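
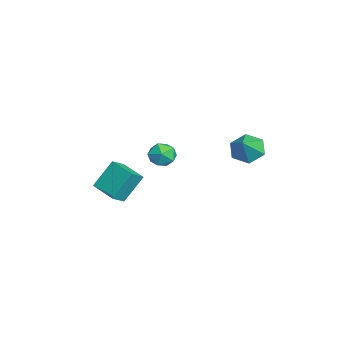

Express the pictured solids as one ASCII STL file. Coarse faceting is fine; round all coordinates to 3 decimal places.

solid 
facet normal 0.399 0.163 0.902
outer loop
vertex 2.897 0.819 1.486
vertex 2.745 0.157 1.673
vertex 3.365 0.305 1.372
endloop
endfacet
facet normal 0.719 0.565 0.405
outer loop
vertex 2.897 0.819 1.486
vertex 3.365 0.305 1.372
vertex 3.256 0.797 0.88
endloop
endfacet
facet normal 0.222 0.970 0.096
outer loop
vertex 2.897 0.819 1.486
vertex 3.256 0.797 0.88
vertex 2.57 0.954 0.877
endloop
endfacet
facet normal -0.407 0.821 0.401
outer loop
vertex 2.897 0.819 1.486
vertex 2.57 0.954 0.877
vertex 2.254 0.558 1.367
endloop
endfacet
facet normal -0.297 0.322 0.899
outer loop
vertex 2.897 0.819 1.486
vertex 2.254 0.558 1.367
vertex 2.745 0.157 1.673
endloop
endfacet
facet normal 0.988 0.128 -0.091
outer loop
vertex 3.256 0.797 0.88
vertex 3.365 0.305 1.372
vertex 3.326 0.122 0.693
endloop
endfacet
facet normal 0.470 -0.521 0.712
outer loop
vertex 3.365 0.305 1.372
vertex 2.745 0.157 1.673
vertex 3.01 -0.274 1.183
endloop
endfacet
facet normal -0.656 -0.264 0.707
outer loop
vertex 2.745 0.157 1.673
vertex 2.254 0.558 1.367
vertex 2.324 -0.117 1.18
endloop
endfacet
facet normal -0.834 0.543 -0.099
outer loop
vertex 2.254 0.558 1.367
vertex 2.57 0.954 0.877
vertex 2.215 0.375 0.688
endloop
endfacet
facet normal 0.182 0.785 -0.592
outer loop
vertex 2.57 0.954 0.877
vertex 3.256 0.797 0.88
vertex 2.835 0.523 0.387
endloop
endfacet
facet normal 0.407 -0.821 -0.401
outer loop
vertex 2.683 -0.139 0.574
vertex 3.326 0.122 0.693
vertex 3.01 -0.274 1.183
endloop
endfacet
facet normal -0.222 -0.970 -0.096
outer loop
vertex 2.683 -0.139 0.574
vertex 3.01 -0.274 1.183
vertex 2.324 -0.117 1.18
endloop
endfacet
facet normal -0.719 -0.565 -0.405
outer loop
vertex 2.683 -0.139 0.574
vertex 2.324 -0.117 1.18
vertex 2.215 0.375 0.688
endloop
endfacet
facet normal -0.399 -0.163 -0.902
outer loop
vertex 2.683 -0.139 0.574
vertex 2.215 0.375 0.688
vertex 2.835 0.523 0.387
endloop
endfacet
facet normal 0.297 -0.322 -0.899
outer loop
vertex 2.683 -0.139 0.574
vertex 2.835 0.523 0.387
vertex 3.326 0.122 0.693
endloop
endfacet
facet normal 0.834 -0.543 0.099
outer loop
vertex 3.01 -0.274 1.183
vertex 3.326 0.122 0.693
vertex 3.365 0.305 1.372
endloop
endfacet
facet normal -0.182 -0.785 0.592
outer loop
vertex 2.324 -0.117 1.18
vertex 3.01 -0.274 1.183
vertex 2.745 0.157 1.673
endloop
endfacet
facet normal -0.988 -0.128 0.091
outer loop
vertex 2.215 0.375 0.688
vertex 2.324 -0.117 1.18
vertex 2.254 0.558 1.367
endloop
endfacet
facet normal -0.470 0.521 -0.712
outer loop
vertex 2.835 0.523 0.387
vertex 2.215 0.375 0.688
vertex 2.57 0.954 0.877
endloop
endfacet
facet normal 0.656 0.264 -0.707
outer loop
vertex 3.326 0.122 0.693
vertex 2.835 0.523 0.387
vertex 3.256 0.797 0.88
endloop
endfacet
facet normal -0.709 0.232 -0.666
outer loop
vertex 3.592 3.906 0.868
vertex 3.038 3.868 1.444
vertex 3.409 4.56 1.29
endloop
endfacet
facet normal 0.933 0.339 -0.120
outer loop
vertex 3.592 3.906 0.868
vertex 3.409 4.56 1.29
vertex 3.882 3.592 2.236
endloop
endfacet
facet normal -0.709 0.232 -0.666
outer loop
vertex 3.409 4.56 1.29
vertex 3.038 3.868 1.444
vertex 2.856 4.523 1.866
endloop
endfacet
facet normal 0.475 0.723 0.502
outer loop
vertex 3.409 4.56 1.29
vertex 2.856 4.523 1.866
vertex 3.882 3.592 2.236
endloop
endfacet
facet normal -0.709 0.232 -0.666
outer loop
vertex 2.856 4.523 1.866
vertex 3.038 3.868 1.444
vertex 2.485 3.831 2.02
endloop
endfacet
facet normal -0.102 0.268 0.958
outer loop
vertex 2.856 4.523 1.866
vertex 2.485 3.831 2.02
vertex 3.882 3.592 2.236
endloop
endfacet
facet normal -0.709 0.233 -0.666
outer loop
vertex 2.485 3.831 2.02
vertex 3.038 3.868 1.444
vertex 2.667 3.176 1.597
endloop
endfacet
facet normal -0.220 -0.572 0.790
outer loop
vertex 2.485 3.831 2.02
vertex 2.667 3.176 1.597
vertex 3.882 3.592 2.236
endloop
endfacet
facet normal -0.709 0.233 -0.666
outer loop
vertex 2.667 3.176 1.597
vertex 3.038 3.868 1.444
vertex 3.221 3.214 1.021
endloop
endfacet
facet normal 0.239 -0.956 0.167
outer loop
vertex 2.667 3.176 1.597
vertex 3.221 3.214 1.021
vertex 3.882 3.592 2.236
endloop
endfacet
facet normal -0.709 0.233 -0.666
outer loop
vertex 3.221 3.214 1.021
vertex 3.038 3.868 1.444
vertex 3.592 3.906 0.868
endloop
endfacet
facet normal 0.816 -0.501 -0.288
outer loop
vertex 3.221 3.214 1.021
vertex 3.592 3.906 0.868
vertex 3.882 3.592 2.236
endloop
endfacet
facet normal -0.610 0.570 -0.550
outer loop
vertex -1.603 -1.251 -1.874
vertex -0.566 -0.394 -2.137
vertex -1.225 -2.11 -3.182
endloop
endfacet
facet normal -0.757 -0.625 0.192
outer loop
vertex -0.694 -2.606 -2.703
vertex -1.603 -1.251 -1.874
vertex -1.225 -2.11 -3.182
endloop
endfacet
facet normal -0.610 0.570 -0.551
outer loop
vertex -1.225 -2.11 -3.182
vertex -0.566 -0.394 -2.137
vertex -0.188 -1.254 -3.445
endloop
endfacet
facet normal 0.234 -0.534 -0.813
outer loop
vertex -0.188 -1.254 -3.445
vertex -0.694 -2.606 -2.703
vertex -1.225 -2.11 -3.182
endloop
endfacet
facet normal -0.235 0.533 0.813
outer loop
vertex -1.603 -1.251 -1.874
vertex -0.035 -0.89 -1.658
vertex -0.566 -0.394 -2.137
endloop
endfacet
facet normal -0.756 -0.625 0.192
outer loop
vertex -1.072 -1.746 -1.395
vertex -1.603 -1.251 -1.874
vertex -0.694 -2.606 -2.703
endloop
endfacet
facet normal -0.235 0.534 0.812
outer loop
vertex -1.072 -1.746 -1.395
vertex -0.035 -0.89 -1.658
vertex -1.603 -1.251 -1.874
endloop
endfacet
facet normal 0.757 0.625 -0.192
outer loop
vertex -0.566 -0.394 -2.137
vertex -0.035 -0.89 -1.658
vertex -0.188 -1.254 -3.445
endloop
endfacet
facet normal 0.235 -0.534 -0.812
outer loop
vertex 0.343 -1.749 -2.966
vertex -0.694 -2.606 -2.703
vertex -0.188 -1.254 -3.445
endloop
endfacet
facet normal 0.756 0.625 -0.192
outer loop
vertex -0.188 -1.254 -3.445
vertex -0.035 -0.89 -1.658
vertex 0.343 -1.749 -2.966
endloop
endfacet
facet normal 0.610 -0.569 0.551
outer loop
vertex 0.343 -1.749 -2.966
vertex -1.072 -1.746 -1.395
vertex -0.694 -2.606 -2.703
endloop
endfacet
facet normal 0.610 -0.570 0.551
outer loop
vertex -0.035 -0.89 -1.658
vertex -1.072 -1.746 -1.395
vertex 0.343 -1.749 -2.966
endloop
endfacet

endsolid


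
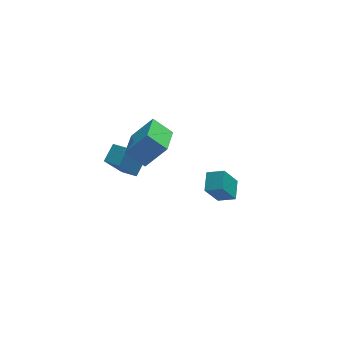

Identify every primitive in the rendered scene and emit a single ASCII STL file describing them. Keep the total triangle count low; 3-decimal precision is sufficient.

solid 
facet normal -0.653 0.730 -0.201
outer loop
vertex -4.877 -1.584 1.186
vertex -4.187 -0.79 1.824
vertex -3.799 -1.105 -0.576
endloop
endfacet
facet normal -0.560 -0.646 -0.518
outer loop
vertex -3.113 -1.87 -0.364
vertex -4.877 -1.584 1.186
vertex -3.799 -1.105 -0.576
endloop
endfacet
facet normal -0.654 0.729 -0.201
outer loop
vertex -3.799 -1.105 -0.576
vertex -4.187 -0.79 1.824
vertex -3.11 -0.31 0.062
endloop
endfacet
facet normal 0.509 0.226 -0.831
outer loop
vertex -3.11 -0.31 0.062
vertex -3.113 -1.87 -0.364
vertex -3.799 -1.105 -0.576
endloop
endfacet
facet normal -0.509 -0.226 0.831
outer loop
vertex -4.877 -1.584 1.186
vertex -3.501 -1.555 2.036
vertex -4.187 -0.79 1.824
endloop
endfacet
facet normal -0.560 -0.646 -0.518
outer loop
vertex -4.19 -2.35 1.398
vertex -4.877 -1.584 1.186
vertex -3.113 -1.87 -0.364
endloop
endfacet
facet normal -0.508 -0.226 0.831
outer loop
vertex -4.19 -2.35 1.398
vertex -3.501 -1.555 2.036
vertex -4.877 -1.584 1.186
endloop
endfacet
facet normal 0.560 0.646 0.518
outer loop
vertex -4.187 -0.79 1.824
vertex -3.501 -1.555 2.036
vertex -3.11 -0.31 0.062
endloop
endfacet
facet normal 0.508 0.226 -0.831
outer loop
vertex -2.423 -1.076 0.274
vertex -3.113 -1.87 -0.364
vertex -3.11 -0.31 0.062
endloop
endfacet
facet normal 0.560 0.646 0.518
outer loop
vertex -3.11 -0.31 0.062
vertex -3.501 -1.555 2.036
vertex -2.423 -1.076 0.274
endloop
endfacet
facet normal 0.654 -0.730 0.201
outer loop
vertex -2.423 -1.076 0.274
vertex -4.19 -2.35 1.398
vertex -3.113 -1.87 -0.364
endloop
endfacet
facet normal 0.654 -0.729 0.202
outer loop
vertex -3.501 -1.555 2.036
vertex -4.19 -2.35 1.398
vertex -2.423 -1.076 0.274
endloop
endfacet
facet normal -0.640 0.079 -0.764
outer loop
vertex -4.014 -3.3 3.483
vertex -3.291 -1.494 3.064
vertex -3.032 -3.898 2.599
endloop
endfacet
facet normal -0.363 -0.908 0.211
outer loop
vertex -1.829 -4.046 4.036
vertex -4.014 -3.3 3.483
vertex -3.032 -3.898 2.599
endloop
endfacet
facet normal -0.640 0.079 -0.764
outer loop
vertex -3.032 -3.898 2.599
vertex -3.291 -1.494 3.064
vertex -2.309 -2.091 2.18
endloop
endfacet
facet normal 0.677 -0.412 -0.609
outer loop
vertex -2.309 -2.091 2.18
vertex -1.829 -4.046 4.036
vertex -3.032 -3.898 2.599
endloop
endfacet
facet normal -0.677 0.412 0.609
outer loop
vertex -4.014 -3.3 3.483
vertex -2.088 -1.642 4.501
vertex -3.291 -1.494 3.064
endloop
endfacet
facet normal -0.363 -0.908 0.210
outer loop
vertex -2.811 -3.449 4.92
vertex -4.014 -3.3 3.483
vertex -1.829 -4.046 4.036
endloop
endfacet
facet normal -0.677 0.412 0.610
outer loop
vertex -2.811 -3.449 4.92
vertex -2.088 -1.642 4.501
vertex -4.014 -3.3 3.483
endloop
endfacet
facet normal 0.363 0.908 -0.210
outer loop
vertex -3.291 -1.494 3.064
vertex -2.088 -1.642 4.501
vertex -2.309 -2.091 2.18
endloop
endfacet
facet normal 0.677 -0.412 -0.610
outer loop
vertex -1.106 -2.24 3.617
vertex -1.829 -4.046 4.036
vertex -2.309 -2.091 2.18
endloop
endfacet
facet normal 0.363 0.908 -0.210
outer loop
vertex -2.309 -2.091 2.18
vertex -2.088 -1.642 4.501
vertex -1.106 -2.24 3.617
endloop
endfacet
facet normal 0.640 -0.079 0.764
outer loop
vertex -1.106 -2.24 3.617
vertex -2.811 -3.449 4.92
vertex -1.829 -4.046 4.036
endloop
endfacet
facet normal 0.640 -0.079 0.764
outer loop
vertex -2.088 -1.642 4.501
vertex -2.811 -3.449 4.92
vertex -1.106 -2.24 3.617
endloop
endfacet
facet normal -0.495 -0.168 0.852
outer loop
vertex 1.808 -2.129 -2.495
vertex 2.206 -0.958 -2.033
vertex 0.879 -1.639 -2.938
endloop
endfacet
facet normal -0.301 -0.887 -0.349
outer loop
vertex 1.754 -1.342 -4.447
vertex 1.808 -2.129 -2.495
vertex 0.879 -1.639 -2.938
endloop
endfacet
facet normal -0.495 -0.168 0.852
outer loop
vertex 0.879 -1.639 -2.938
vertex 2.206 -0.958 -2.033
vertex 1.277 -0.468 -2.476
endloop
endfacet
facet normal -0.815 0.430 -0.388
outer loop
vertex 1.277 -0.468 -2.476
vertex 1.754 -1.342 -4.447
vertex 0.879 -1.639 -2.938
endloop
endfacet
facet normal 0.815 -0.430 0.388
outer loop
vertex 1.808 -2.129 -2.495
vertex 3.081 -0.661 -3.542
vertex 2.206 -0.958 -2.033
endloop
endfacet
facet normal -0.301 -0.887 -0.349
outer loop
vertex 2.683 -1.832 -4.004
vertex 1.808 -2.129 -2.495
vertex 1.754 -1.342 -4.447
endloop
endfacet
facet normal 0.815 -0.430 0.388
outer loop
vertex 2.683 -1.832 -4.004
vertex 3.081 -0.661 -3.542
vertex 1.808 -2.129 -2.495
endloop
endfacet
facet normal 0.301 0.887 0.349
outer loop
vertex 2.206 -0.958 -2.033
vertex 3.081 -0.661 -3.542
vertex 1.277 -0.468 -2.476
endloop
endfacet
facet normal -0.815 0.430 -0.388
outer loop
vertex 2.152 -0.171 -3.985
vertex 1.754 -1.342 -4.447
vertex 1.277 -0.468 -2.476
endloop
endfacet
facet normal 0.301 0.887 0.349
outer loop
vertex 1.277 -0.468 -2.476
vertex 3.081 -0.661 -3.542
vertex 2.152 -0.171 -3.985
endloop
endfacet
facet normal 0.495 0.168 -0.852
outer loop
vertex 2.152 -0.171 -3.985
vertex 2.683 -1.832 -4.004
vertex 1.754 -1.342 -4.447
endloop
endfacet
facet normal 0.495 0.168 -0.852
outer loop
vertex 3.081 -0.661 -3.542
vertex 2.683 -1.832 -4.004
vertex 2.152 -0.171 -3.985
endloop
endfacet

endsolid


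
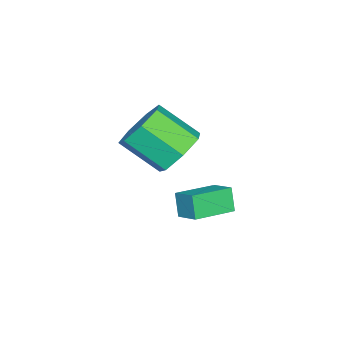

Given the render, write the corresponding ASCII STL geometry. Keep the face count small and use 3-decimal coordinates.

solid 
facet normal -0.817 0.554 -0.161
outer loop
vertex -0.331 1.675 2.124
vertex 0.074 2.378 2.491
vertex -0.018 1.907 1.335
endloop
endfacet
facet normal -0.455 -0.789 -0.413
outer loop
vertex 1.166 1.102 1.569
vertex -0.331 1.675 2.124
vertex -0.018 1.907 1.335
endloop
endfacet
facet normal -0.816 0.555 -0.161
outer loop
vertex -0.018 1.907 1.335
vertex 0.074 2.378 2.491
vertex 0.387 2.609 1.702
endloop
endfacet
facet normal 0.356 0.263 -0.897
outer loop
vertex 0.387 2.609 1.702
vertex 1.166 1.102 1.569
vertex -0.018 1.907 1.335
endloop
endfacet
facet normal -0.356 -0.263 0.897
outer loop
vertex -0.331 1.675 2.124
vertex 1.258 1.573 2.725
vertex 0.074 2.378 2.491
endloop
endfacet
facet normal -0.455 -0.790 -0.412
outer loop
vertex 0.853 0.871 2.358
vertex -0.331 1.675 2.124
vertex 1.166 1.102 1.569
endloop
endfacet
facet normal -0.356 -0.263 0.897
outer loop
vertex 0.853 0.871 2.358
vertex 1.258 1.573 2.725
vertex -0.331 1.675 2.124
endloop
endfacet
facet normal 0.455 0.789 0.412
outer loop
vertex 0.074 2.378 2.491
vertex 1.258 1.573 2.725
vertex 0.387 2.609 1.702
endloop
endfacet
facet normal 0.356 0.263 -0.897
outer loop
vertex 1.571 1.805 1.936
vertex 1.166 1.102 1.569
vertex 0.387 2.609 1.702
endloop
endfacet
facet normal 0.455 0.789 0.412
outer loop
vertex 0.387 2.609 1.702
vertex 1.258 1.573 2.725
vertex 1.571 1.805 1.936
endloop
endfacet
facet normal 0.816 -0.555 0.161
outer loop
vertex 1.571 1.805 1.936
vertex 0.853 0.871 2.358
vertex 1.166 1.102 1.569
endloop
endfacet
facet normal 0.816 -0.555 0.161
outer loop
vertex 1.258 1.573 2.725
vertex 0.853 0.871 2.358
vertex 1.571 1.805 1.936
endloop
endfacet
facet normal -0.025 0.804 -0.595
outer loop
vertex -1.861 0.049 2.016
vertex -2.642 -0.357 1.5
vertex -2.668 0.249 2.32
endloop
endfacet
facet normal 0.410 0.550 0.727
outer loop
vertex -1.861 0.049 2.016
vertex -2.668 0.249 2.32
vertex -1.817 -1.358 3.056
endloop
endfacet
facet normal 0.410 0.550 0.727
outer loop
vertex -1.817 -1.358 3.056
vertex -2.668 0.249 2.32
vertex -2.624 -1.158 3.36
endloop
endfacet
facet normal 0.024 -0.804 0.594
outer loop
vertex -1.817 -1.358 3.056
vertex -2.624 -1.158 3.36
vertex -2.598 -1.763 2.54
endloop
endfacet
facet normal -0.025 0.804 -0.595
outer loop
vertex -2.668 0.249 2.32
vertex -2.642 -0.357 1.5
vertex -3.455 -0.007 2.007
endloop
endfacet
facet normal -0.456 0.520 0.722
outer loop
vertex -2.668 0.249 2.32
vertex -3.455 -0.007 2.007
vertex -2.624 -1.158 3.36
endloop
endfacet
facet normal -0.456 0.520 0.722
outer loop
vertex -2.624 -1.158 3.36
vertex -3.455 -0.007 2.007
vertex -3.411 -1.414 3.047
endloop
endfacet
facet normal 0.025 -0.804 0.594
outer loop
vertex -2.624 -1.158 3.36
vertex -3.411 -1.414 3.047
vertex -2.598 -1.763 2.54
endloop
endfacet
facet normal -0.024 0.804 -0.594
outer loop
vertex -3.455 -0.007 2.007
vertex -2.642 -0.357 1.5
vertex -3.63 -0.526 1.312
endloop
endfacet
facet normal -0.980 0.098 0.174
outer loop
vertex -3.455 -0.007 2.007
vertex -3.63 -0.526 1.312
vertex -3.411 -1.414 3.047
endloop
endfacet
facet normal -0.980 0.098 0.174
outer loop
vertex -3.411 -1.414 3.047
vertex -3.63 -0.526 1.312
vertex -3.586 -1.933 2.352
endloop
endfacet
facet normal 0.025 -0.804 0.594
outer loop
vertex -3.411 -1.414 3.047
vertex -3.586 -1.933 2.352
vertex -2.598 -1.763 2.54
endloop
endfacet
facet normal -0.024 0.804 -0.595
outer loop
vertex -3.63 -0.526 1.312
vertex -2.642 -0.357 1.5
vertex -3.061 -0.918 0.759
endloop
endfacet
facet normal -0.766 -0.398 -0.506
outer loop
vertex -3.63 -0.526 1.312
vertex -3.061 -0.918 0.759
vertex -3.586 -1.933 2.352
endloop
endfacet
facet normal -0.766 -0.398 -0.506
outer loop
vertex -3.586 -1.933 2.352
vertex -3.061 -0.918 0.759
vertex -3.017 -2.325 1.799
endloop
endfacet
facet normal 0.025 -0.803 0.595
outer loop
vertex -3.586 -1.933 2.352
vertex -3.017 -2.325 1.799
vertex -2.598 -1.763 2.54
endloop
endfacet
facet normal -0.026 0.804 -0.594
outer loop
vertex -3.061 -0.918 0.759
vertex -2.642 -0.357 1.5
vertex -2.177 -0.887 0.763
endloop
endfacet
facet normal 0.024 -0.594 -0.804
outer loop
vertex -3.061 -0.918 0.759
vertex -2.177 -0.887 0.763
vertex -3.017 -2.325 1.799
endloop
endfacet
facet normal 0.024 -0.594 -0.804
outer loop
vertex -3.017 -2.325 1.799
vertex -2.177 -0.887 0.763
vertex -2.133 -2.294 1.803
endloop
endfacet
facet normal 0.025 -0.803 0.595
outer loop
vertex -3.017 -2.325 1.799
vertex -2.133 -2.294 1.803
vertex -2.598 -1.763 2.54
endloop
endfacet
facet normal -0.026 0.804 -0.594
outer loop
vertex -2.177 -0.887 0.763
vertex -2.642 -0.357 1.5
vertex -1.642 -0.456 1.323
endloop
endfacet
facet normal 0.797 -0.343 -0.497
outer loop
vertex -2.177 -0.887 0.763
vertex -1.642 -0.456 1.323
vertex -2.133 -2.294 1.803
endloop
endfacet
facet normal 0.797 -0.343 -0.497
outer loop
vertex -2.133 -2.294 1.803
vertex -1.642 -0.456 1.323
vertex -1.599 -1.863 2.363
endloop
endfacet
facet normal 0.025 -0.804 0.595
outer loop
vertex -2.133 -2.294 1.803
vertex -1.599 -1.863 2.363
vertex -2.598 -1.763 2.54
endloop
endfacet
facet normal -0.026 0.804 -0.594
outer loop
vertex -1.642 -0.456 1.323
vertex -2.642 -0.357 1.5
vertex -1.861 0.049 2.016
endloop
endfacet
facet normal 0.969 0.166 0.185
outer loop
vertex -1.642 -0.456 1.323
vertex -1.861 0.049 2.016
vertex -1.599 -1.863 2.363
endloop
endfacet
facet normal 0.969 0.166 0.184
outer loop
vertex -1.599 -1.863 2.363
vertex -1.861 0.049 2.016
vertex -1.817 -1.358 3.056
endloop
endfacet
facet normal 0.025 -0.804 0.594
outer loop
vertex -1.599 -1.863 2.363
vertex -1.817 -1.358 3.056
vertex -2.598 -1.763 2.54
endloop
endfacet

endsolid


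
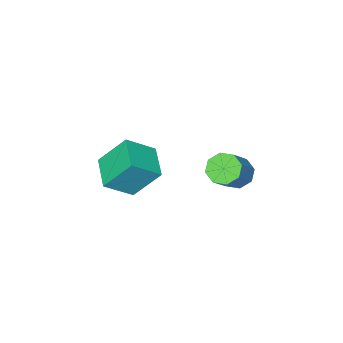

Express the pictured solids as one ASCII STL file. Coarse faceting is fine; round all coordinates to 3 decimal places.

solid 
facet normal -0.420 0.475 0.773
outer loop
vertex 0.334 -0.611 0.017
vertex 1.026 0.516 -0.299
vertex -0.658 -0.221 -0.762
endloop
endfacet
facet normal -0.508 -0.829 0.232
outer loop
vertex -0.006 -0.956 -1.961
vertex 0.334 -0.611 0.017
vertex -0.658 -0.221 -0.762
endloop
endfacet
facet normal -0.420 0.475 0.773
outer loop
vertex -0.658 -0.221 -0.762
vertex 1.026 0.516 -0.299
vertex 0.034 0.907 -1.078
endloop
endfacet
facet normal -0.751 0.296 -0.590
outer loop
vertex 0.034 0.907 -1.078
vertex -0.006 -0.956 -1.961
vertex -0.658 -0.221 -0.762
endloop
endfacet
facet normal 0.751 -0.296 0.590
outer loop
vertex 0.334 -0.611 0.017
vertex 1.678 -0.219 -1.498
vertex 1.026 0.516 -0.299
endloop
endfacet
facet normal -0.509 -0.829 0.232
outer loop
vertex 0.986 -1.347 -1.182
vertex 0.334 -0.611 0.017
vertex -0.006 -0.956 -1.961
endloop
endfacet
facet normal 0.751 -0.296 0.590
outer loop
vertex 0.986 -1.347 -1.182
vertex 1.678 -0.219 -1.498
vertex 0.334 -0.611 0.017
endloop
endfacet
facet normal 0.509 0.829 -0.232
outer loop
vertex 1.026 0.516 -0.299
vertex 1.678 -0.219 -1.498
vertex 0.034 0.907 -1.078
endloop
endfacet
facet normal -0.751 0.296 -0.590
outer loop
vertex 0.686 0.171 -2.277
vertex -0.006 -0.956 -1.961
vertex 0.034 0.907 -1.078
endloop
endfacet
facet normal 0.508 0.829 -0.232
outer loop
vertex 0.034 0.907 -1.078
vertex 1.678 -0.219 -1.498
vertex 0.686 0.171 -2.277
endloop
endfacet
facet normal 0.420 -0.475 -0.773
outer loop
vertex 0.686 0.171 -2.277
vertex 0.986 -1.347 -1.182
vertex -0.006 -0.956 -1.961
endloop
endfacet
facet normal 0.421 -0.475 -0.773
outer loop
vertex 1.678 -0.219 -1.498
vertex 0.986 -1.347 -1.182
vertex 0.686 0.171 -2.277
endloop
endfacet
facet normal -0.674 -0.259 -0.692
outer loop
vertex -3.169 0.683 -3.627
vertex -3.663 0.682 -3.145
vertex -3.403 1.154 -3.575
endloop
endfacet
facet normal 0.591 0.372 -0.716
outer loop
vertex -3.169 0.683 -3.627
vertex -3.403 1.154 -3.575
vertex -2.184 1.06 -2.618
endloop
endfacet
facet normal 0.591 0.371 -0.716
outer loop
vertex -2.184 1.06 -2.618
vertex -3.403 1.154 -3.575
vertex -2.417 1.531 -2.566
endloop
endfacet
facet normal 0.676 0.258 0.691
outer loop
vertex -2.184 1.06 -2.618
vertex -2.417 1.531 -2.566
vertex -2.677 1.058 -2.135
endloop
endfacet
facet normal -0.675 -0.258 -0.691
outer loop
vertex -3.403 1.154 -3.575
vertex -3.663 0.682 -3.145
vertex -3.788 1.348 -3.271
endloop
endfacet
facet normal 0.105 0.893 -0.437
outer loop
vertex -3.403 1.154 -3.575
vertex -3.788 1.348 -3.271
vertex -2.417 1.531 -2.566
endloop
endfacet
facet normal 0.105 0.893 -0.437
outer loop
vertex -2.417 1.531 -2.566
vertex -3.788 1.348 -3.271
vertex -2.803 1.725 -2.262
endloop
endfacet
facet normal 0.675 0.259 0.691
outer loop
vertex -2.417 1.531 -2.566
vertex -2.803 1.725 -2.262
vertex -2.677 1.058 -2.135
endloop
endfacet
facet normal -0.675 -0.258 -0.691
outer loop
vertex -3.788 1.348 -3.271
vertex -3.663 0.682 -3.145
vertex -4.1 1.152 -2.893
endloop
endfacet
facet normal -0.442 0.892 0.098
outer loop
vertex -3.788 1.348 -3.271
vertex -4.1 1.152 -2.893
vertex -2.803 1.725 -2.262
endloop
endfacet
facet normal -0.442 0.892 0.098
outer loop
vertex -2.803 1.725 -2.262
vertex -4.1 1.152 -2.893
vertex -3.115 1.529 -1.884
endloop
endfacet
facet normal 0.675 0.259 0.691
outer loop
vertex -2.803 1.725 -2.262
vertex -3.115 1.529 -1.884
vertex -2.677 1.058 -2.135
endloop
endfacet
facet normal -0.676 -0.258 -0.691
outer loop
vertex -4.1 1.152 -2.893
vertex -3.663 0.682 -3.145
vertex -4.156 0.68 -2.662
endloop
endfacet
facet normal -0.730 0.368 0.575
outer loop
vertex -4.1 1.152 -2.893
vertex -4.156 0.68 -2.662
vertex -3.115 1.529 -1.884
endloop
endfacet
facet normal -0.730 0.368 0.575
outer loop
vertex -3.115 1.529 -1.884
vertex -4.156 0.68 -2.662
vertex -3.171 1.057 -1.653
endloop
endfacet
facet normal 0.674 0.259 0.692
outer loop
vertex -3.115 1.529 -1.884
vertex -3.171 1.057 -1.653
vertex -2.677 1.058 -2.135
endloop
endfacet
facet normal -0.676 -0.258 -0.691
outer loop
vertex -4.156 0.68 -2.662
vertex -3.663 0.682 -3.145
vertex -3.923 0.209 -2.714
endloop
endfacet
facet normal -0.591 -0.371 0.716
outer loop
vertex -4.156 0.68 -2.662
vertex -3.923 0.209 -2.714
vertex -3.171 1.057 -1.653
endloop
endfacet
facet normal -0.590 -0.372 0.716
outer loop
vertex -3.171 1.057 -1.653
vertex -3.923 0.209 -2.714
vertex -2.937 0.586 -1.705
endloop
endfacet
facet normal 0.674 0.259 0.692
outer loop
vertex -3.171 1.057 -1.653
vertex -2.937 0.586 -1.705
vertex -2.677 1.058 -2.135
endloop
endfacet
facet normal -0.675 -0.259 -0.691
outer loop
vertex -3.923 0.209 -2.714
vertex -3.663 0.682 -3.145
vertex -3.537 0.015 -3.018
endloop
endfacet
facet normal -0.105 -0.893 0.437
outer loop
vertex -3.923 0.209 -2.714
vertex -3.537 0.015 -3.018
vertex -2.937 0.586 -1.705
endloop
endfacet
facet normal -0.105 -0.893 0.437
outer loop
vertex -2.937 0.586 -1.705
vertex -3.537 0.015 -3.018
vertex -2.552 0.392 -2.009
endloop
endfacet
facet normal 0.675 0.258 0.691
outer loop
vertex -2.937 0.586 -1.705
vertex -2.552 0.392 -2.009
vertex -2.677 1.058 -2.135
endloop
endfacet
facet normal -0.675 -0.259 -0.691
outer loop
vertex -3.537 0.015 -3.018
vertex -3.663 0.682 -3.145
vertex -3.225 0.211 -3.396
endloop
endfacet
facet normal 0.442 -0.892 -0.098
outer loop
vertex -3.537 0.015 -3.018
vertex -3.225 0.211 -3.396
vertex -2.552 0.392 -2.009
endloop
endfacet
facet normal 0.442 -0.892 -0.098
outer loop
vertex -2.552 0.392 -2.009
vertex -3.225 0.211 -3.396
vertex -2.24 0.588 -2.387
endloop
endfacet
facet normal 0.675 0.258 0.691
outer loop
vertex -2.552 0.392 -2.009
vertex -2.24 0.588 -2.387
vertex -2.677 1.058 -2.135
endloop
endfacet
facet normal -0.674 -0.259 -0.692
outer loop
vertex -3.225 0.211 -3.396
vertex -3.663 0.682 -3.145
vertex -3.169 0.683 -3.627
endloop
endfacet
facet normal 0.730 -0.368 -0.575
outer loop
vertex -3.225 0.211 -3.396
vertex -3.169 0.683 -3.627
vertex -2.24 0.588 -2.387
endloop
endfacet
facet normal 0.730 -0.368 -0.575
outer loop
vertex -2.24 0.588 -2.387
vertex -3.169 0.683 -3.627
vertex -2.184 1.06 -2.618
endloop
endfacet
facet normal 0.676 0.258 0.691
outer loop
vertex -2.24 0.588 -2.387
vertex -2.184 1.06 -2.618
vertex -2.677 1.058 -2.135
endloop
endfacet

endsolid


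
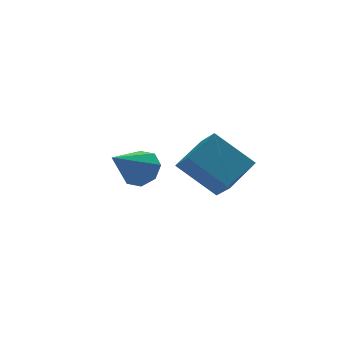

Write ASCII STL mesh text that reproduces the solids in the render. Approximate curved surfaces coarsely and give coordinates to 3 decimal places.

solid 
facet normal 0.713 0.381 -0.589
outer loop
vertex -2.259 0.638 1.298
vertex -2.807 1.175 0.982
vertex -2.281 1.183 1.624
endloop
endfacet
facet normal 0.377 -0.464 0.802
outer loop
vertex -2.259 0.638 1.298
vertex -2.281 1.183 1.624
vertex -4.133 0.465 2.078
endloop
endfacet
facet normal 0.712 0.382 -0.588
outer loop
vertex -2.281 1.183 1.624
vertex -2.807 1.175 0.982
vertex -2.612 1.723 1.574
endloop
endfacet
facet normal 0.164 0.190 0.968
outer loop
vertex -2.281 1.183 1.624
vertex -2.612 1.723 1.574
vertex -4.133 0.465 2.078
endloop
endfacet
facet normal 0.713 0.382 -0.588
outer loop
vertex -2.612 1.723 1.574
vertex -2.807 1.175 0.982
vertex -3.057 1.942 1.177
endloop
endfacet
facet normal -0.304 0.648 0.698
outer loop
vertex -2.612 1.723 1.574
vertex -3.057 1.942 1.177
vertex -4.133 0.465 2.078
endloop
endfacet
facet normal 0.712 0.382 -0.589
outer loop
vertex -3.057 1.942 1.177
vertex -2.807 1.175 0.982
vertex -3.356 1.711 0.666
endloop
endfacet
facet normal -0.753 0.641 0.151
outer loop
vertex -3.057 1.942 1.177
vertex -3.356 1.711 0.666
vertex -4.133 0.465 2.078
endloop
endfacet
facet normal 0.712 0.381 -0.590
outer loop
vertex -3.356 1.711 0.666
vertex -2.807 1.175 0.982
vertex -3.334 1.166 0.34
endloop
endfacet
facet normal -0.919 0.174 -0.353
outer loop
vertex -3.356 1.711 0.666
vertex -3.334 1.166 0.34
vertex -4.133 0.465 2.078
endloop
endfacet
facet normal 0.712 0.381 -0.590
outer loop
vertex -3.334 1.166 0.34
vertex -2.807 1.175 0.982
vertex -3.003 0.626 0.391
endloop
endfacet
facet normal -0.706 -0.482 -0.519
outer loop
vertex -3.334 1.166 0.34
vertex -3.003 0.626 0.391
vertex -4.133 0.465 2.078
endloop
endfacet
facet normal 0.712 0.380 -0.590
outer loop
vertex -3.003 0.626 0.391
vertex -2.807 1.175 0.982
vertex -2.558 0.408 0.788
endloop
endfacet
facet normal -0.238 -0.939 -0.249
outer loop
vertex -3.003 0.626 0.391
vertex -2.558 0.408 0.788
vertex -4.133 0.465 2.078
endloop
endfacet
facet normal 0.713 0.380 -0.589
outer loop
vertex -2.558 0.408 0.788
vertex -2.807 1.175 0.982
vertex -2.259 0.638 1.298
endloop
endfacet
facet normal 0.210 -0.932 0.297
outer loop
vertex -2.558 0.408 0.788
vertex -2.259 0.638 1.298
vertex -4.133 0.465 2.078
endloop
endfacet
facet normal -0.600 0.472 0.646
outer loop
vertex 0.645 2.718 1.483
vertex 0.534 3.655 0.695
vertex -0.698 1.969 0.783
endloop
endfacet
facet normal 0.091 -0.762 0.641
outer loop
vertex 0.526 1.005 -0.535
vertex 0.645 2.718 1.483
vertex -0.698 1.969 0.783
endloop
endfacet
facet normal -0.600 0.472 0.645
outer loop
vertex -0.698 1.969 0.783
vertex 0.534 3.655 0.695
vertex -0.809 2.906 -0.006
endloop
endfacet
facet normal -0.795 -0.443 -0.414
outer loop
vertex -0.809 2.906 -0.006
vertex 0.526 1.005 -0.535
vertex -0.698 1.969 0.783
endloop
endfacet
facet normal 0.795 0.443 0.415
outer loop
vertex 0.645 2.718 1.483
vertex 1.758 2.691 -0.623
vertex 0.534 3.655 0.695
endloop
endfacet
facet normal 0.090 -0.762 0.641
outer loop
vertex 1.869 1.754 0.166
vertex 0.645 2.718 1.483
vertex 0.526 1.005 -0.535
endloop
endfacet
facet normal 0.795 0.443 0.414
outer loop
vertex 1.869 1.754 0.166
vertex 1.758 2.691 -0.623
vertex 0.645 2.718 1.483
endloop
endfacet
facet normal -0.090 0.762 -0.641
outer loop
vertex 0.534 3.655 0.695
vertex 1.758 2.691 -0.623
vertex -0.809 2.906 -0.006
endloop
endfacet
facet normal -0.795 -0.443 -0.415
outer loop
vertex 0.415 1.942 -1.323
vertex 0.526 1.005 -0.535
vertex -0.809 2.906 -0.006
endloop
endfacet
facet normal -0.090 0.762 -0.642
outer loop
vertex -0.809 2.906 -0.006
vertex 1.758 2.691 -0.623
vertex 0.415 1.942 -1.323
endloop
endfacet
facet normal 0.600 -0.472 -0.646
outer loop
vertex 0.415 1.942 -1.323
vertex 1.869 1.754 0.166
vertex 0.526 1.005 -0.535
endloop
endfacet
facet normal 0.600 -0.473 -0.646
outer loop
vertex 1.758 2.691 -0.623
vertex 1.869 1.754 0.166
vertex 0.415 1.942 -1.323
endloop
endfacet

endsolid


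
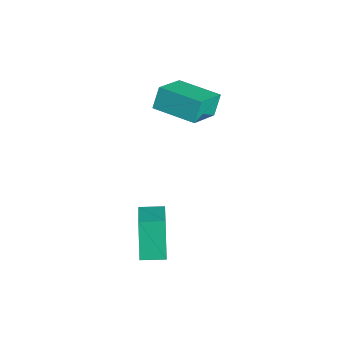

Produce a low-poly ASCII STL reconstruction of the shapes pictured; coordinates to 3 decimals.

solid 
facet normal -0.756 -0.654 -0.004
outer loop
vertex -2.66 -2.466 1.824
vertex -3.007 -2.07 2.732
vertex -3.698 -1.26 0.9
endloop
endfacet
facet normal 0.331 -0.377 -0.865
outer loop
vertex -2.253 -0.01 0.908
vertex -2.66 -2.466 1.824
vertex -3.698 -1.26 0.9
endloop
endfacet
facet normal -0.757 -0.654 -0.003
outer loop
vertex -3.698 -1.26 0.9
vertex -3.007 -2.07 2.732
vertex -4.045 -0.863 1.809
endloop
endfacet
facet normal -0.564 0.656 -0.502
outer loop
vertex -4.045 -0.863 1.809
vertex -2.253 -0.01 0.908
vertex -3.698 -1.26 0.9
endloop
endfacet
facet normal 0.564 -0.656 0.502
outer loop
vertex -2.66 -2.466 1.824
vertex -1.562 -0.82 2.74
vertex -3.007 -2.07 2.732
endloop
endfacet
facet normal 0.330 -0.377 -0.865
outer loop
vertex -1.215 -1.217 1.831
vertex -2.66 -2.466 1.824
vertex -2.253 -0.01 0.908
endloop
endfacet
facet normal 0.564 -0.656 0.502
outer loop
vertex -1.215 -1.217 1.831
vertex -1.562 -0.82 2.74
vertex -2.66 -2.466 1.824
endloop
endfacet
facet normal -0.331 0.377 0.865
outer loop
vertex -3.007 -2.07 2.732
vertex -1.562 -0.82 2.74
vertex -4.045 -0.863 1.809
endloop
endfacet
facet normal -0.564 0.656 -0.502
outer loop
vertex -2.6 0.386 1.816
vertex -2.253 -0.01 0.908
vertex -4.045 -0.863 1.809
endloop
endfacet
facet normal -0.331 0.378 0.865
outer loop
vertex -4.045 -0.863 1.809
vertex -1.562 -0.82 2.74
vertex -2.6 0.386 1.816
endloop
endfacet
facet normal 0.757 0.654 0.004
outer loop
vertex -2.6 0.386 1.816
vertex -1.215 -1.217 1.831
vertex -2.253 -0.01 0.908
endloop
endfacet
facet normal 0.757 0.654 0.003
outer loop
vertex -1.562 -0.82 2.74
vertex -1.215 -1.217 1.831
vertex -2.6 0.386 1.816
endloop
endfacet
facet normal -0.838 0.270 -0.475
outer loop
vertex -0.539 -3.786 -2.278
vertex -0.224 -2.785 -2.265
vertex 0.305 -4.031 -3.906
endloop
endfacet
facet normal -0.301 -0.954 -0.012
outer loop
vertex 1.804 -4.515 -3.055
vertex -0.539 -3.786 -2.278
vertex 0.305 -4.031 -3.906
endloop
endfacet
facet normal -0.838 0.270 -0.475
outer loop
vertex 0.305 -4.031 -3.906
vertex -0.224 -2.785 -2.265
vertex 0.62 -3.03 -3.893
endloop
endfacet
facet normal 0.457 -0.132 -0.880
outer loop
vertex 0.62 -3.03 -3.893
vertex 1.804 -4.515 -3.055
vertex 0.305 -4.031 -3.906
endloop
endfacet
facet normal -0.457 0.132 0.880
outer loop
vertex -0.539 -3.786 -2.278
vertex 1.275 -3.269 -1.414
vertex -0.224 -2.785 -2.265
endloop
endfacet
facet normal -0.301 -0.954 -0.012
outer loop
vertex 0.96 -4.27 -1.427
vertex -0.539 -3.786 -2.278
vertex 1.804 -4.515 -3.055
endloop
endfacet
facet normal -0.457 0.132 0.880
outer loop
vertex 0.96 -4.27 -1.427
vertex 1.275 -3.269 -1.414
vertex -0.539 -3.786 -2.278
endloop
endfacet
facet normal 0.301 0.954 0.012
outer loop
vertex -0.224 -2.785 -2.265
vertex 1.275 -3.269 -1.414
vertex 0.62 -3.03 -3.893
endloop
endfacet
facet normal 0.457 -0.132 -0.880
outer loop
vertex 2.119 -3.514 -3.042
vertex 1.804 -4.515 -3.055
vertex 0.62 -3.03 -3.893
endloop
endfacet
facet normal 0.301 0.954 0.012
outer loop
vertex 0.62 -3.03 -3.893
vertex 1.275 -3.269 -1.414
vertex 2.119 -3.514 -3.042
endloop
endfacet
facet normal 0.838 -0.270 0.475
outer loop
vertex 2.119 -3.514 -3.042
vertex 0.96 -4.27 -1.427
vertex 1.804 -4.515 -3.055
endloop
endfacet
facet normal 0.838 -0.270 0.475
outer loop
vertex 1.275 -3.269 -1.414
vertex 0.96 -4.27 -1.427
vertex 2.119 -3.514 -3.042
endloop
endfacet

endsolid


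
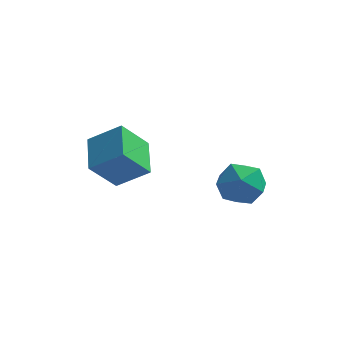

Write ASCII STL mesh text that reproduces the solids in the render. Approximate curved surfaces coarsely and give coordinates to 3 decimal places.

solid 
facet normal -0.489 -0.424 0.762
outer loop
vertex -1.636 -0.438 4.47
vertex -2.187 1.204 5.031
vertex -3.018 -0.573 3.507
endloop
endfacet
facet normal 0.303 -0.902 -0.309
outer loop
vertex -2.133 0.196 2.129
vertex -1.636 -0.438 4.47
vertex -3.018 -0.573 3.507
endloop
endfacet
facet normal -0.489 -0.424 0.762
outer loop
vertex -3.018 -0.573 3.507
vertex -2.187 1.204 5.031
vertex -3.569 1.069 4.068
endloop
endfacet
facet normal -0.818 -0.080 -0.570
outer loop
vertex -3.569 1.069 4.068
vertex -2.133 0.196 2.129
vertex -3.018 -0.573 3.507
endloop
endfacet
facet normal 0.818 0.080 0.570
outer loop
vertex -1.636 -0.438 4.47
vertex -1.302 1.973 3.653
vertex -2.187 1.204 5.031
endloop
endfacet
facet normal 0.303 -0.902 -0.309
outer loop
vertex -0.751 0.331 3.092
vertex -1.636 -0.438 4.47
vertex -2.133 0.196 2.129
endloop
endfacet
facet normal 0.818 0.080 0.570
outer loop
vertex -0.751 0.331 3.092
vertex -1.302 1.973 3.653
vertex -1.636 -0.438 4.47
endloop
endfacet
facet normal -0.303 0.902 0.309
outer loop
vertex -2.187 1.204 5.031
vertex -1.302 1.973 3.653
vertex -3.569 1.069 4.068
endloop
endfacet
facet normal -0.818 -0.080 -0.570
outer loop
vertex -2.684 1.838 2.69
vertex -2.133 0.196 2.129
vertex -3.569 1.069 4.068
endloop
endfacet
facet normal -0.303 0.902 0.309
outer loop
vertex -3.569 1.069 4.068
vertex -1.302 1.973 3.653
vertex -2.684 1.838 2.69
endloop
endfacet
facet normal 0.489 0.424 -0.762
outer loop
vertex -2.684 1.838 2.69
vertex -0.751 0.331 3.092
vertex -2.133 0.196 2.129
endloop
endfacet
facet normal 0.489 0.424 -0.762
outer loop
vertex -1.302 1.973 3.653
vertex -0.751 0.331 3.092
vertex -2.684 1.838 2.69
endloop
endfacet
facet normal -0.572 0.643 0.509
outer loop
vertex 1.126 4.184 0.687
vertex 1.669 3.853 1.715
vertex 2.116 4.767 1.063
endloop
endfacet
facet normal -0.456 0.876 -0.156
outer loop
vertex 1.126 4.184 0.687
vertex 2.116 4.767 1.063
vertex 1.985 4.49 -0.107
endloop
endfacet
facet normal -0.697 0.379 -0.609
outer loop
vertex 1.126 4.184 0.687
vertex 1.985 4.49 -0.107
vertex 1.457 3.405 -0.177
endloop
endfacet
facet normal -0.961 -0.161 -0.224
outer loop
vertex 1.126 4.184 0.687
vertex 1.457 3.405 -0.177
vertex 1.261 3.011 0.949
endloop
endfacet
facet normal -0.884 0.003 0.468
outer loop
vertex 1.126 4.184 0.687
vertex 1.261 3.011 0.949
vertex 1.669 3.853 1.715
endloop
endfacet
facet normal 0.248 0.936 -0.249
outer loop
vertex 1.985 4.49 -0.107
vertex 2.116 4.767 1.063
vertex 3.059 4.349 0.431
endloop
endfacet
facet normal 0.062 0.559 0.827
outer loop
vertex 2.116 4.767 1.063
vertex 1.669 3.853 1.715
vertex 2.863 3.955 1.557
endloop
endfacet
facet normal -0.443 -0.476 0.760
outer loop
vertex 1.669 3.853 1.715
vertex 1.261 3.011 0.949
vertex 2.335 2.87 1.487
endloop
endfacet
facet normal -0.568 -0.741 -0.358
outer loop
vertex 1.261 3.011 0.949
vertex 1.457 3.405 -0.177
vertex 2.204 2.593 0.317
endloop
endfacet
facet normal -0.141 0.132 -0.981
outer loop
vertex 1.457 3.405 -0.177
vertex 1.985 4.49 -0.107
vertex 2.651 3.507 -0.335
endloop
endfacet
facet normal 0.961 0.161 0.224
outer loop
vertex 3.194 3.176 0.693
vertex 3.059 4.349 0.431
vertex 2.863 3.955 1.557
endloop
endfacet
facet normal 0.697 -0.379 0.609
outer loop
vertex 3.194 3.176 0.693
vertex 2.863 3.955 1.557
vertex 2.335 2.87 1.487
endloop
endfacet
facet normal 0.456 -0.876 0.156
outer loop
vertex 3.194 3.176 0.693
vertex 2.335 2.87 1.487
vertex 2.204 2.593 0.317
endloop
endfacet
facet normal 0.572 -0.643 -0.509
outer loop
vertex 3.194 3.176 0.693
vertex 2.204 2.593 0.317
vertex 2.651 3.507 -0.335
endloop
endfacet
facet normal 0.884 -0.003 -0.468
outer loop
vertex 3.194 3.176 0.693
vertex 2.651 3.507 -0.335
vertex 3.059 4.349 0.431
endloop
endfacet
facet normal 0.568 0.741 0.358
outer loop
vertex 2.863 3.955 1.557
vertex 3.059 4.349 0.431
vertex 2.116 4.767 1.063
endloop
endfacet
facet normal 0.141 -0.132 0.981
outer loop
vertex 2.335 2.87 1.487
vertex 2.863 3.955 1.557
vertex 1.669 3.853 1.715
endloop
endfacet
facet normal -0.248 -0.936 0.249
outer loop
vertex 2.204 2.593 0.317
vertex 2.335 2.87 1.487
vertex 1.261 3.011 0.949
endloop
endfacet
facet normal -0.062 -0.559 -0.827
outer loop
vertex 2.651 3.507 -0.335
vertex 2.204 2.593 0.317
vertex 1.457 3.405 -0.177
endloop
endfacet
facet normal 0.443 0.476 -0.760
outer loop
vertex 3.059 4.349 0.431
vertex 2.651 3.507 -0.335
vertex 1.985 4.49 -0.107
endloop
endfacet

endsolid


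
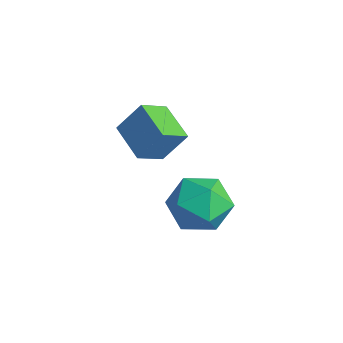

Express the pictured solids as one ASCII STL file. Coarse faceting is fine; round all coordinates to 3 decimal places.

solid 
facet normal -0.954 0.089 0.288
outer loop
vertex -3.086 -3.664 2.232
vertex -2.673 -2.928 3.375
vertex -3.184 -2.592 1.577
endloop
endfacet
facet normal -0.291 -0.518 -0.804
outer loop
vertex -1.687 -2.732 1.125
vertex -3.086 -3.664 2.232
vertex -3.184 -2.592 1.577
endloop
endfacet
facet normal -0.954 0.089 0.288
outer loop
vertex -3.184 -2.592 1.577
vertex -2.673 -2.928 3.375
vertex -2.771 -1.856 2.72
endloop
endfacet
facet normal -0.077 0.851 -0.520
outer loop
vertex -2.771 -1.856 2.72
vertex -1.687 -2.732 1.125
vertex -3.184 -2.592 1.577
endloop
endfacet
facet normal 0.077 -0.851 0.520
outer loop
vertex -3.086 -3.664 2.232
vertex -1.176 -3.068 2.923
vertex -2.673 -2.928 3.375
endloop
endfacet
facet normal -0.291 -0.518 -0.804
outer loop
vertex -1.589 -3.804 1.78
vertex -3.086 -3.664 2.232
vertex -1.687 -2.732 1.125
endloop
endfacet
facet normal 0.077 -0.851 0.520
outer loop
vertex -1.589 -3.804 1.78
vertex -1.176 -3.068 2.923
vertex -3.086 -3.664 2.232
endloop
endfacet
facet normal 0.291 0.518 0.804
outer loop
vertex -2.673 -2.928 3.375
vertex -1.176 -3.068 2.923
vertex -2.771 -1.856 2.72
endloop
endfacet
facet normal -0.077 0.851 -0.520
outer loop
vertex -1.274 -1.996 2.268
vertex -1.687 -2.732 1.125
vertex -2.771 -1.856 2.72
endloop
endfacet
facet normal 0.291 0.518 0.804
outer loop
vertex -2.771 -1.856 2.72
vertex -1.176 -3.068 2.923
vertex -1.274 -1.996 2.268
endloop
endfacet
facet normal 0.954 -0.089 -0.288
outer loop
vertex -1.274 -1.996 2.268
vertex -1.589 -3.804 1.78
vertex -1.687 -2.732 1.125
endloop
endfacet
facet normal 0.954 -0.089 -0.288
outer loop
vertex -1.176 -3.068 2.923
vertex -1.589 -3.804 1.78
vertex -1.274 -1.996 2.268
endloop
endfacet
facet normal 0.142 0.988 0.056
outer loop
vertex 1.09 -2.28 0.647
vertex 0.946 -2.327 1.836
vertex 2.038 -2.457 1.359
endloop
endfacet
facet normal 0.503 0.710 -0.493
outer loop
vertex 1.09 -2.28 0.647
vertex 2.038 -2.457 1.359
vertex 1.927 -3.083 0.343
endloop
endfacet
facet normal 0.034 0.384 -0.923
outer loop
vertex 1.09 -2.28 0.647
vertex 1.927 -3.083 0.343
vertex 0.766 -3.341 0.193
endloop
endfacet
facet normal -0.616 0.461 -0.639
outer loop
vertex 1.09 -2.28 0.647
vertex 0.766 -3.341 0.193
vertex 0.16 -2.874 1.115
endloop
endfacet
facet normal -0.550 0.835 -0.034
outer loop
vertex 1.09 -2.28 0.647
vertex 0.16 -2.874 1.115
vertex 0.946 -2.327 1.836
endloop
endfacet
facet normal 0.948 0.215 -0.236
outer loop
vertex 1.927 -3.083 0.343
vertex 2.038 -2.457 1.359
vertex 2.3 -3.626 1.345
endloop
endfacet
facet normal 0.364 0.665 0.652
outer loop
vertex 2.038 -2.457 1.359
vertex 0.946 -2.327 1.836
vertex 1.694 -3.159 2.267
endloop
endfacet
facet normal -0.755 0.417 0.507
outer loop
vertex 0.946 -2.327 1.836
vertex 0.16 -2.874 1.115
vertex 0.533 -3.417 2.117
endloop
endfacet
facet normal -0.862 -0.187 -0.471
outer loop
vertex 0.16 -2.874 1.115
vertex 0.766 -3.341 0.193
vertex 0.422 -4.043 1.101
endloop
endfacet
facet normal 0.190 -0.312 -0.931
outer loop
vertex 0.766 -3.341 0.193
vertex 1.927 -3.083 0.343
vertex 1.514 -4.173 0.624
endloop
endfacet
facet normal 0.616 -0.461 0.639
outer loop
vertex 1.37 -4.22 1.813
vertex 2.3 -3.626 1.345
vertex 1.694 -3.159 2.267
endloop
endfacet
facet normal -0.034 -0.384 0.923
outer loop
vertex 1.37 -4.22 1.813
vertex 1.694 -3.159 2.267
vertex 0.533 -3.417 2.117
endloop
endfacet
facet normal -0.503 -0.710 0.493
outer loop
vertex 1.37 -4.22 1.813
vertex 0.533 -3.417 2.117
vertex 0.422 -4.043 1.101
endloop
endfacet
facet normal -0.142 -0.988 -0.056
outer loop
vertex 1.37 -4.22 1.813
vertex 0.422 -4.043 1.101
vertex 1.514 -4.173 0.624
endloop
endfacet
facet normal 0.550 -0.835 0.034
outer loop
vertex 1.37 -4.22 1.813
vertex 1.514 -4.173 0.624
vertex 2.3 -3.626 1.345
endloop
endfacet
facet normal 0.862 0.187 0.471
outer loop
vertex 1.694 -3.159 2.267
vertex 2.3 -3.626 1.345
vertex 2.038 -2.457 1.359
endloop
endfacet
facet normal -0.190 0.312 0.931
outer loop
vertex 0.533 -3.417 2.117
vertex 1.694 -3.159 2.267
vertex 0.946 -2.327 1.836
endloop
endfacet
facet normal -0.948 -0.215 0.236
outer loop
vertex 0.422 -4.043 1.101
vertex 0.533 -3.417 2.117
vertex 0.16 -2.874 1.115
endloop
endfacet
facet normal -0.364 -0.665 -0.652
outer loop
vertex 1.514 -4.173 0.624
vertex 0.422 -4.043 1.101
vertex 0.766 -3.341 0.193
endloop
endfacet
facet normal 0.755 -0.417 -0.507
outer loop
vertex 2.3 -3.626 1.345
vertex 1.514 -4.173 0.624
vertex 1.927 -3.083 0.343
endloop
endfacet

endsolid


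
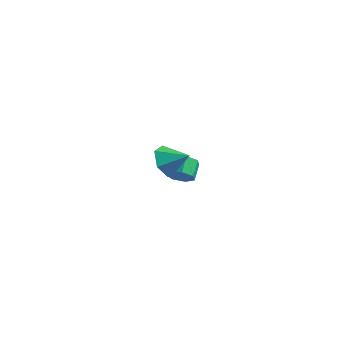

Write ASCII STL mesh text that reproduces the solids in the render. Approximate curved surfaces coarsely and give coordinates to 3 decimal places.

solid 
facet normal 0.315 -0.748 -0.584
outer loop
vertex -2.35 2.413 -1.745
vertex -2.754 2.782 -2.435
vertex -1.93 2.906 -2.15
endloop
endfacet
facet normal 0.774 -0.154 0.614
outer loop
vertex -2.35 2.413 -1.745
vertex -1.93 2.906 -2.15
vertex -2.743 3.349 -1.015
endloop
endfacet
facet normal 0.774 -0.155 0.614
outer loop
vertex -2.743 3.349 -1.015
vertex -1.93 2.906 -2.15
vertex -2.323 3.841 -1.42
endloop
endfacet
facet normal -0.314 0.749 0.584
outer loop
vertex -2.743 3.349 -1.015
vertex -2.323 3.841 -1.42
vertex -3.146 3.718 -1.705
endloop
endfacet
facet normal 0.314 -0.749 -0.583
outer loop
vertex -1.93 2.906 -2.15
vertex -2.754 2.782 -2.435
vertex -2.13 3.305 -2.77
endloop
endfacet
facet normal 0.912 0.408 -0.032
outer loop
vertex -1.93 2.906 -2.15
vertex -2.13 3.305 -2.77
vertex -2.323 3.841 -1.42
endloop
endfacet
facet normal 0.913 0.408 -0.031
outer loop
vertex -2.323 3.841 -1.42
vertex -2.13 3.305 -2.77
vertex -2.523 4.241 -2.04
endloop
endfacet
facet normal -0.314 0.748 0.584
outer loop
vertex -2.323 3.841 -1.42
vertex -2.523 4.241 -2.04
vertex -3.146 3.718 -1.705
endloop
endfacet
facet normal 0.314 -0.749 -0.584
outer loop
vertex -2.13 3.305 -2.77
vertex -2.754 2.782 -2.435
vertex -2.799 3.311 -3.137
endloop
endfacet
facet normal 0.365 0.663 -0.654
outer loop
vertex -2.13 3.305 -2.77
vertex -2.799 3.311 -3.137
vertex -2.523 4.241 -2.04
endloop
endfacet
facet normal 0.364 0.663 -0.654
outer loop
vertex -2.523 4.241 -2.04
vertex -2.799 3.311 -3.137
vertex -3.192 4.246 -2.407
endloop
endfacet
facet normal -0.315 0.749 0.584
outer loop
vertex -2.523 4.241 -2.04
vertex -3.192 4.246 -2.407
vertex -3.146 3.718 -1.705
endloop
endfacet
facet normal 0.315 -0.748 -0.584
outer loop
vertex -2.799 3.311 -3.137
vertex -2.754 2.782 -2.435
vertex -3.434 2.918 -2.976
endloop
endfacet
facet normal -0.458 0.419 -0.784
outer loop
vertex -2.799 3.311 -3.137
vertex -3.434 2.918 -2.976
vertex -3.192 4.246 -2.407
endloop
endfacet
facet normal -0.458 0.419 -0.784
outer loop
vertex -3.192 4.246 -2.407
vertex -3.434 2.918 -2.976
vertex -3.827 3.854 -2.246
endloop
endfacet
facet normal -0.314 0.749 0.584
outer loop
vertex -3.192 4.246 -2.407
vertex -3.827 3.854 -2.246
vertex -3.146 3.718 -1.705
endloop
endfacet
facet normal 0.314 -0.749 -0.583
outer loop
vertex -3.434 2.918 -2.976
vertex -2.754 2.782 -2.435
vertex -3.557 2.423 -2.407
endloop
endfacet
facet normal -0.936 -0.140 -0.324
outer loop
vertex -3.434 2.918 -2.976
vertex -3.557 2.423 -2.407
vertex -3.827 3.854 -2.246
endloop
endfacet
facet normal -0.936 -0.140 -0.324
outer loop
vertex -3.827 3.854 -2.246
vertex -3.557 2.423 -2.407
vertex -3.95 3.359 -1.677
endloop
endfacet
facet normal -0.314 0.749 0.584
outer loop
vertex -3.827 3.854 -2.246
vertex -3.95 3.359 -1.677
vertex -3.146 3.718 -1.705
endloop
endfacet
facet normal 0.314 -0.748 -0.584
outer loop
vertex -3.557 2.423 -2.407
vertex -2.754 2.782 -2.435
vertex -3.074 2.199 -1.86
endloop
endfacet
facet normal -0.708 -0.595 0.381
outer loop
vertex -3.557 2.423 -2.407
vertex -3.074 2.199 -1.86
vertex -3.95 3.359 -1.677
endloop
endfacet
facet normal -0.708 -0.595 0.381
outer loop
vertex -3.95 3.359 -1.677
vertex -3.074 2.199 -1.86
vertex -3.467 3.134 -1.13
endloop
endfacet
facet normal -0.314 0.748 0.585
outer loop
vertex -3.95 3.359 -1.677
vertex -3.467 3.134 -1.13
vertex -3.146 3.718 -1.705
endloop
endfacet
facet normal 0.314 -0.748 -0.584
outer loop
vertex -3.074 2.199 -1.86
vertex -2.754 2.782 -2.435
vertex -2.35 2.413 -1.745
endloop
endfacet
facet normal 0.051 -0.601 0.797
outer loop
vertex -3.074 2.199 -1.86
vertex -2.35 2.413 -1.745
vertex -3.467 3.134 -1.13
endloop
endfacet
facet normal 0.052 -0.601 0.798
outer loop
vertex -3.467 3.134 -1.13
vertex -2.35 2.413 -1.745
vertex -2.743 3.349 -1.015
endloop
endfacet
facet normal -0.315 0.748 0.584
outer loop
vertex -3.467 3.134 -1.13
vertex -2.743 3.349 -1.015
vertex -3.146 3.718 -1.705
endloop
endfacet
facet normal -0.841 -0.291 -0.456
outer loop
vertex 1.734 -3.365 2.549
vertex 1.43 -3.879 3.437
vertex 1.155 -2.855 3.29
endloop
endfacet
facet normal 0.455 0.859 -0.235
outer loop
vertex 1.734 -3.365 2.549
vertex 1.155 -2.855 3.29
vertex 2.69 -3.441 4.123
endloop
endfacet
facet normal -0.840 -0.291 -0.457
outer loop
vertex 1.155 -2.855 3.29
vertex 1.43 -3.879 3.437
vertex 0.85 -3.368 4.178
endloop
endfacet
facet normal 0.049 0.857 0.512
outer loop
vertex 1.155 -2.855 3.29
vertex 0.85 -3.368 4.178
vertex 2.69 -3.441 4.123
endloop
endfacet
facet normal -0.840 -0.291 -0.457
outer loop
vertex 0.85 -3.368 4.178
vertex 1.43 -3.879 3.437
vertex 1.125 -4.392 4.325
endloop
endfacet
facet normal 0.036 0.151 0.988
outer loop
vertex 0.85 -3.368 4.178
vertex 1.125 -4.392 4.325
vertex 2.69 -3.441 4.123
endloop
endfacet
facet normal -0.840 -0.292 -0.457
outer loop
vertex 1.125 -4.392 4.325
vertex 1.43 -3.879 3.437
vertex 1.705 -4.902 3.585
endloop
endfacet
facet normal 0.428 -0.552 0.716
outer loop
vertex 1.125 -4.392 4.325
vertex 1.705 -4.902 3.585
vertex 2.69 -3.441 4.123
endloop
endfacet
facet normal -0.841 -0.292 -0.456
outer loop
vertex 1.705 -4.902 3.585
vertex 1.43 -3.879 3.437
vertex 2.009 -4.389 2.697
endloop
endfacet
facet normal 0.834 -0.550 -0.032
outer loop
vertex 1.705 -4.902 3.585
vertex 2.009 -4.389 2.697
vertex 2.69 -3.441 4.123
endloop
endfacet
facet normal -0.840 -0.292 -0.457
outer loop
vertex 2.009 -4.389 2.697
vertex 1.43 -3.879 3.437
vertex 1.734 -3.365 2.549
endloop
endfacet
facet normal 0.848 0.154 -0.507
outer loop
vertex 2.009 -4.389 2.697
vertex 1.734 -3.365 2.549
vertex 2.69 -3.441 4.123
endloop
endfacet

endsolid


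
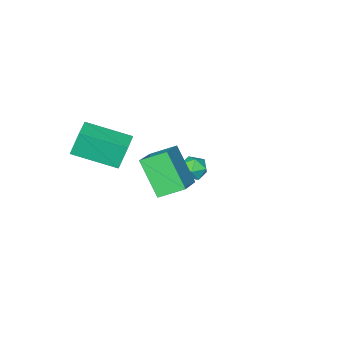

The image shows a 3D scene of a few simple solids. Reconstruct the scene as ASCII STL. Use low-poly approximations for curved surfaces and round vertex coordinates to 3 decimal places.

solid 
facet normal -0.747 -0.514 -0.421
outer loop
vertex 2.408 0.108 3.556
vertex 1.584 0.85 4.111
vertex 2.451 1.306 2.018
endloop
endfacet
facet normal 0.665 -0.598 -0.447
outer loop
vertex 3.676 2.15 2.709
vertex 2.408 0.108 3.556
vertex 2.451 1.306 2.018
endloop
endfacet
facet normal -0.747 -0.514 -0.421
outer loop
vertex 2.451 1.306 2.018
vertex 1.584 0.85 4.111
vertex 1.627 2.048 2.573
endloop
endfacet
facet normal 0.022 0.614 -0.789
outer loop
vertex 1.627 2.048 2.573
vertex 3.676 2.15 2.709
vertex 2.451 1.306 2.018
endloop
endfacet
facet normal -0.022 -0.614 0.789
outer loop
vertex 2.408 0.108 3.556
vertex 2.809 1.694 4.802
vertex 1.584 0.85 4.111
endloop
endfacet
facet normal 0.665 -0.598 -0.447
outer loop
vertex 3.633 0.952 4.247
vertex 2.408 0.108 3.556
vertex 3.676 2.15 2.709
endloop
endfacet
facet normal -0.022 -0.614 0.789
outer loop
vertex 3.633 0.952 4.247
vertex 2.809 1.694 4.802
vertex 2.408 0.108 3.556
endloop
endfacet
facet normal -0.665 0.598 0.447
outer loop
vertex 1.584 0.85 4.111
vertex 2.809 1.694 4.802
vertex 1.627 2.048 2.573
endloop
endfacet
facet normal 0.022 0.614 -0.789
outer loop
vertex 2.852 2.892 3.264
vertex 3.676 2.15 2.709
vertex 1.627 2.048 2.573
endloop
endfacet
facet normal -0.665 0.598 0.447
outer loop
vertex 1.627 2.048 2.573
vertex 2.809 1.694 4.802
vertex 2.852 2.892 3.264
endloop
endfacet
facet normal 0.747 0.514 0.421
outer loop
vertex 2.852 2.892 3.264
vertex 3.633 0.952 4.247
vertex 3.676 2.15 2.709
endloop
endfacet
facet normal 0.747 0.514 0.421
outer loop
vertex 2.809 1.694 4.802
vertex 3.633 0.952 4.247
vertex 2.852 2.892 3.264
endloop
endfacet
facet normal -0.751 -0.652 -0.098
outer loop
vertex 2.621 -3.958 3.384
vertex 1.31 -2.352 2.744
vertex 2.968 -4.171 2.139
endloop
endfacet
facet normal 0.604 -0.740 0.295
outer loop
vertex 3.87 -3.388 2.256
vertex 2.621 -3.958 3.384
vertex 2.968 -4.171 2.139
endloop
endfacet
facet normal -0.751 -0.652 -0.098
outer loop
vertex 2.968 -4.171 2.139
vertex 1.31 -2.352 2.744
vertex 1.657 -2.565 1.499
endloop
endfacet
facet normal 0.265 -0.163 -0.951
outer loop
vertex 1.657 -2.565 1.499
vertex 3.87 -3.388 2.256
vertex 2.968 -4.171 2.139
endloop
endfacet
facet normal -0.265 0.163 0.951
outer loop
vertex 2.621 -3.958 3.384
vertex 2.212 -1.569 2.861
vertex 1.31 -2.352 2.744
endloop
endfacet
facet normal 0.604 -0.740 0.295
outer loop
vertex 3.523 -3.175 3.501
vertex 2.621 -3.958 3.384
vertex 3.87 -3.388 2.256
endloop
endfacet
facet normal -0.265 0.163 0.951
outer loop
vertex 3.523 -3.175 3.501
vertex 2.212 -1.569 2.861
vertex 2.621 -3.958 3.384
endloop
endfacet
facet normal -0.604 0.740 -0.295
outer loop
vertex 1.31 -2.352 2.744
vertex 2.212 -1.569 2.861
vertex 1.657 -2.565 1.499
endloop
endfacet
facet normal 0.265 -0.163 -0.951
outer loop
vertex 2.559 -1.782 1.616
vertex 3.87 -3.388 2.256
vertex 1.657 -2.565 1.499
endloop
endfacet
facet normal -0.604 0.740 -0.295
outer loop
vertex 1.657 -2.565 1.499
vertex 2.212 -1.569 2.861
vertex 2.559 -1.782 1.616
endloop
endfacet
facet normal 0.751 0.652 0.098
outer loop
vertex 2.559 -1.782 1.616
vertex 3.523 -3.175 3.501
vertex 3.87 -3.388 2.256
endloop
endfacet
facet normal 0.751 0.652 0.098
outer loop
vertex 2.212 -1.569 2.861
vertex 3.523 -3.175 3.501
vertex 2.559 -1.782 1.616
endloop
endfacet
facet normal -0.984 -0.065 -0.164
outer loop
vertex -3.017 -2.57 -1.863
vertex -2.99 -3.285 -1.744
vertex -3.112 -2.83 -1.192
endloop
endfacet
facet normal -0.812 0.574 0.107
outer loop
vertex -3.017 -2.57 -1.863
vertex -3.112 -2.83 -1.192
vertex -2.707 -2.237 -1.298
endloop
endfacet
facet normal -0.341 0.880 -0.332
outer loop
vertex -3.017 -2.57 -1.863
vertex -2.707 -2.237 -1.298
vertex -2.336 -2.326 -1.915
endloop
endfacet
facet normal -0.221 0.431 -0.875
outer loop
vertex -3.017 -2.57 -1.863
vertex -2.336 -2.326 -1.915
vertex -2.511 -2.974 -2.19
endloop
endfacet
facet normal -0.619 -0.152 -0.771
outer loop
vertex -3.017 -2.57 -1.863
vertex -2.511 -2.974 -2.19
vertex -2.99 -3.285 -1.744
endloop
endfacet
facet normal -0.491 0.467 0.736
outer loop
vertex -2.707 -2.237 -1.298
vertex -3.112 -2.83 -1.192
vertex -2.489 -2.746 -0.83
endloop
endfacet
facet normal -0.770 -0.566 0.296
outer loop
vertex -3.112 -2.83 -1.192
vertex -2.99 -3.285 -1.744
vertex -2.664 -3.394 -1.105
endloop
endfacet
facet normal -0.179 -0.706 -0.685
outer loop
vertex -2.99 -3.285 -1.744
vertex -2.511 -2.974 -2.19
vertex -2.293 -3.483 -1.722
endloop
endfacet
facet normal 0.464 0.237 -0.854
outer loop
vertex -2.511 -2.974 -2.19
vertex -2.336 -2.326 -1.915
vertex -1.888 -2.89 -1.828
endloop
endfacet
facet normal 0.272 0.962 0.025
outer loop
vertex -2.336 -2.326 -1.915
vertex -2.707 -2.237 -1.298
vertex -2.01 -2.435 -1.276
endloop
endfacet
facet normal 0.221 -0.431 0.875
outer loop
vertex -1.983 -3.15 -1.157
vertex -2.489 -2.746 -0.83
vertex -2.664 -3.394 -1.105
endloop
endfacet
facet normal 0.341 -0.880 0.332
outer loop
vertex -1.983 -3.15 -1.157
vertex -2.664 -3.394 -1.105
vertex -2.293 -3.483 -1.722
endloop
endfacet
facet normal 0.812 -0.574 -0.107
outer loop
vertex -1.983 -3.15 -1.157
vertex -2.293 -3.483 -1.722
vertex -1.888 -2.89 -1.828
endloop
endfacet
facet normal 0.984 0.065 0.164
outer loop
vertex -1.983 -3.15 -1.157
vertex -1.888 -2.89 -1.828
vertex -2.01 -2.435 -1.276
endloop
endfacet
facet normal 0.619 0.152 0.771
outer loop
vertex -1.983 -3.15 -1.157
vertex -2.01 -2.435 -1.276
vertex -2.489 -2.746 -0.83
endloop
endfacet
facet normal -0.464 -0.237 0.854
outer loop
vertex -2.664 -3.394 -1.105
vertex -2.489 -2.746 -0.83
vertex -3.112 -2.83 -1.192
endloop
endfacet
facet normal -0.272 -0.962 -0.025
outer loop
vertex -2.293 -3.483 -1.722
vertex -2.664 -3.394 -1.105
vertex -2.99 -3.285 -1.744
endloop
endfacet
facet normal 0.491 -0.467 -0.736
outer loop
vertex -1.888 -2.89 -1.828
vertex -2.293 -3.483 -1.722
vertex -2.511 -2.974 -2.19
endloop
endfacet
facet normal 0.770 0.566 -0.296
outer loop
vertex -2.01 -2.435 -1.276
vertex -1.888 -2.89 -1.828
vertex -2.336 -2.326 -1.915
endloop
endfacet
facet normal 0.179 0.706 0.685
outer loop
vertex -2.489 -2.746 -0.83
vertex -2.01 -2.435 -1.276
vertex -2.707 -2.237 -1.298
endloop
endfacet

endsolid


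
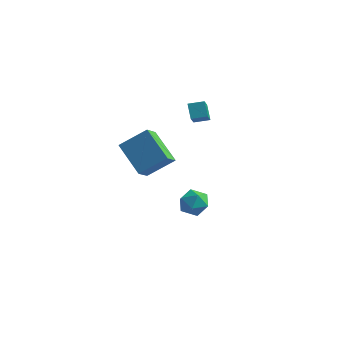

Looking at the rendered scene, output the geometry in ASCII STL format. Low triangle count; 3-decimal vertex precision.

solid 
facet normal -0.831 -0.036 0.555
outer loop
vertex -2.414 0.288 -2.291
vertex -2.031 -0.317 -1.757
vertex -1.948 0.554 -1.576
endloop
endfacet
facet normal -0.749 0.608 0.262
outer loop
vertex -2.414 0.288 -2.291
vertex -1.948 0.554 -1.576
vertex -1.865 0.991 -2.352
endloop
endfacet
facet normal -0.724 0.526 -0.446
outer loop
vertex -2.414 0.288 -2.291
vertex -1.865 0.991 -2.352
vertex -1.896 0.389 -3.012
endloop
endfacet
facet normal -0.789 -0.169 -0.591
outer loop
vertex -2.414 0.288 -2.291
vertex -1.896 0.389 -3.012
vertex -1.998 -0.419 -2.645
endloop
endfacet
facet normal -0.855 -0.517 0.028
outer loop
vertex -2.414 0.288 -2.291
vertex -1.998 -0.419 -2.645
vertex -2.031 -0.317 -1.757
endloop
endfacet
facet normal -0.121 0.870 0.477
outer loop
vertex -1.865 0.991 -2.352
vertex -1.948 0.554 -1.576
vertex -1.142 0.819 -1.855
endloop
endfacet
facet normal -0.253 -0.174 0.952
outer loop
vertex -1.948 0.554 -1.576
vertex -2.031 -0.317 -1.757
vertex -1.244 0.011 -1.488
endloop
endfacet
facet normal -0.294 -0.951 0.098
outer loop
vertex -2.031 -0.317 -1.757
vertex -1.998 -0.419 -2.645
vertex -1.275 -0.591 -2.148
endloop
endfacet
facet normal -0.185 -0.387 -0.903
outer loop
vertex -1.998 -0.419 -2.645
vertex -1.896 0.389 -3.012
vertex -1.192 -0.154 -2.924
endloop
endfacet
facet normal -0.079 0.738 -0.670
outer loop
vertex -1.896 0.389 -3.012
vertex -1.865 0.991 -2.352
vertex -1.109 0.717 -2.743
endloop
endfacet
facet normal 0.789 0.169 0.591
outer loop
vertex -0.726 0.112 -2.209
vertex -1.142 0.819 -1.855
vertex -1.244 0.011 -1.488
endloop
endfacet
facet normal 0.724 -0.526 0.446
outer loop
vertex -0.726 0.112 -2.209
vertex -1.244 0.011 -1.488
vertex -1.275 -0.591 -2.148
endloop
endfacet
facet normal 0.749 -0.608 -0.262
outer loop
vertex -0.726 0.112 -2.209
vertex -1.275 -0.591 -2.148
vertex -1.192 -0.154 -2.924
endloop
endfacet
facet normal 0.831 0.036 -0.555
outer loop
vertex -0.726 0.112 -2.209
vertex -1.192 -0.154 -2.924
vertex -1.109 0.717 -2.743
endloop
endfacet
facet normal 0.855 0.517 -0.028
outer loop
vertex -0.726 0.112 -2.209
vertex -1.109 0.717 -2.743
vertex -1.142 0.819 -1.855
endloop
endfacet
facet normal 0.185 0.387 0.903
outer loop
vertex -1.244 0.011 -1.488
vertex -1.142 0.819 -1.855
vertex -1.948 0.554 -1.576
endloop
endfacet
facet normal 0.079 -0.738 0.670
outer loop
vertex -1.275 -0.591 -2.148
vertex -1.244 0.011 -1.488
vertex -2.031 -0.317 -1.757
endloop
endfacet
facet normal 0.121 -0.870 -0.477
outer loop
vertex -1.192 -0.154 -2.924
vertex -1.275 -0.591 -2.148
vertex -1.998 -0.419 -2.645
endloop
endfacet
facet normal 0.253 0.174 -0.952
outer loop
vertex -1.109 0.717 -2.743
vertex -1.192 -0.154 -2.924
vertex -1.896 0.389 -3.012
endloop
endfacet
facet normal 0.294 0.951 -0.098
outer loop
vertex -1.142 0.819 -1.855
vertex -1.109 0.717 -2.743
vertex -1.865 0.991 -2.352
endloop
endfacet
facet normal -0.855 -0.482 -0.192
outer loop
vertex -2.687 1.607 3.986
vertex -3.089 2.685 3.071
vertex -2.255 1.136 3.242
endloop
endfacet
facet normal 0.273 -0.733 0.623
outer loop
vertex -1.511 1.555 3.409
vertex -2.687 1.607 3.986
vertex -2.255 1.136 3.242
endloop
endfacet
facet normal -0.855 -0.482 -0.192
outer loop
vertex -2.255 1.136 3.242
vertex -3.089 2.685 3.071
vertex -2.657 2.214 2.327
endloop
endfacet
facet normal 0.441 -0.480 -0.759
outer loop
vertex -2.657 2.214 2.327
vertex -1.511 1.555 3.409
vertex -2.255 1.136 3.242
endloop
endfacet
facet normal -0.441 0.480 0.759
outer loop
vertex -2.687 1.607 3.986
vertex -2.345 3.104 3.238
vertex -3.089 2.685 3.071
endloop
endfacet
facet normal 0.273 -0.733 0.623
outer loop
vertex -1.943 2.026 4.153
vertex -2.687 1.607 3.986
vertex -1.511 1.555 3.409
endloop
endfacet
facet normal -0.441 0.480 0.759
outer loop
vertex -1.943 2.026 4.153
vertex -2.345 3.104 3.238
vertex -2.687 1.607 3.986
endloop
endfacet
facet normal -0.273 0.733 -0.623
outer loop
vertex -3.089 2.685 3.071
vertex -2.345 3.104 3.238
vertex -2.657 2.214 2.327
endloop
endfacet
facet normal 0.441 -0.480 -0.759
outer loop
vertex -1.913 2.633 2.494
vertex -1.511 1.555 3.409
vertex -2.657 2.214 2.327
endloop
endfacet
facet normal -0.273 0.733 -0.623
outer loop
vertex -2.657 2.214 2.327
vertex -2.345 3.104 3.238
vertex -1.913 2.633 2.494
endloop
endfacet
facet normal 0.855 0.482 0.192
outer loop
vertex -1.913 2.633 2.494
vertex -1.943 2.026 4.153
vertex -1.511 1.555 3.409
endloop
endfacet
facet normal 0.855 0.482 0.192
outer loop
vertex -2.345 3.104 3.238
vertex -1.943 2.026 4.153
vertex -1.913 2.633 2.494
endloop
endfacet
facet normal -0.740 0.375 0.558
outer loop
vertex -2.1 -3.68 4.988
vertex -2.136 -2.79 4.342
vertex -3.234 -4.445 3.997
endloop
endfacet
facet normal 0.033 -0.809 0.587
outer loop
vertex -1.724 -5.21 2.858
vertex -2.1 -3.68 4.988
vertex -3.234 -4.445 3.997
endloop
endfacet
facet normal -0.740 0.375 0.558
outer loop
vertex -3.234 -4.445 3.997
vertex -2.136 -2.79 4.342
vertex -3.271 -3.555 3.351
endloop
endfacet
facet normal -0.672 -0.453 -0.586
outer loop
vertex -3.271 -3.555 3.351
vertex -1.724 -5.21 2.858
vertex -3.234 -4.445 3.997
endloop
endfacet
facet normal 0.672 0.453 0.586
outer loop
vertex -2.1 -3.68 4.988
vertex -0.626 -3.555 3.203
vertex -2.136 -2.79 4.342
endloop
endfacet
facet normal 0.033 -0.809 0.587
outer loop
vertex -0.589 -4.445 3.849
vertex -2.1 -3.68 4.988
vertex -1.724 -5.21 2.858
endloop
endfacet
facet normal 0.671 0.453 0.586
outer loop
vertex -0.589 -4.445 3.849
vertex -0.626 -3.555 3.203
vertex -2.1 -3.68 4.988
endloop
endfacet
facet normal -0.033 0.809 -0.587
outer loop
vertex -2.136 -2.79 4.342
vertex -0.626 -3.555 3.203
vertex -3.271 -3.555 3.351
endloop
endfacet
facet normal -0.671 -0.453 -0.587
outer loop
vertex -1.76 -4.32 2.212
vertex -1.724 -5.21 2.858
vertex -3.271 -3.555 3.351
endloop
endfacet
facet normal -0.033 0.809 -0.587
outer loop
vertex -3.271 -3.555 3.351
vertex -0.626 -3.555 3.203
vertex -1.76 -4.32 2.212
endloop
endfacet
facet normal 0.740 -0.375 -0.558
outer loop
vertex -1.76 -4.32 2.212
vertex -0.589 -4.445 3.849
vertex -1.724 -5.21 2.858
endloop
endfacet
facet normal 0.740 -0.374 -0.558
outer loop
vertex -0.626 -3.555 3.203
vertex -0.589 -4.445 3.849
vertex -1.76 -4.32 2.212
endloop
endfacet

endsolid


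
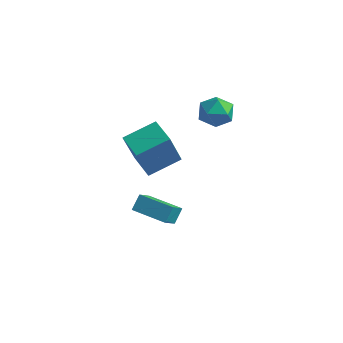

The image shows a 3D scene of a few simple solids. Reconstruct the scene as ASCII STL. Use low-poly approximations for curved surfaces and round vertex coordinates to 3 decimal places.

solid 
facet normal 0.050 0.981 0.186
outer loop
vertex 2.649 4.526 2.369
vertex 2.264 4.384 3.222
vertex 3.204 4.356 3.117
endloop
endfacet
facet normal 0.576 0.778 -0.251
outer loop
vertex 2.649 4.526 2.369
vertex 3.204 4.356 3.117
vertex 3.393 3.947 2.284
endloop
endfacet
facet normal 0.280 0.482 -0.830
outer loop
vertex 2.649 4.526 2.369
vertex 3.393 3.947 2.284
vertex 2.57 3.722 1.876
endloop
endfacet
facet normal -0.428 0.503 -0.751
outer loop
vertex 2.649 4.526 2.369
vertex 2.57 3.722 1.876
vertex 1.872 3.992 2.455
endloop
endfacet
facet normal -0.571 0.812 -0.123
outer loop
vertex 2.649 4.526 2.369
vertex 1.872 3.992 2.455
vertex 2.264 4.384 3.222
endloop
endfacet
facet normal 0.958 0.276 0.082
outer loop
vertex 3.393 3.947 2.284
vertex 3.204 4.356 3.117
vertex 3.468 3.448 3.085
endloop
endfacet
facet normal 0.106 0.605 0.789
outer loop
vertex 3.204 4.356 3.117
vertex 2.264 4.384 3.222
vertex 2.77 3.718 3.664
endloop
endfacet
facet normal -0.898 0.331 0.290
outer loop
vertex 2.264 4.384 3.222
vertex 1.872 3.992 2.455
vertex 1.947 3.493 3.256
endloop
endfacet
facet normal -0.667 -0.168 -0.726
outer loop
vertex 1.872 3.992 2.455
vertex 2.57 3.722 1.876
vertex 2.136 3.084 2.423
endloop
endfacet
facet normal 0.479 -0.203 -0.854
outer loop
vertex 2.57 3.722 1.876
vertex 3.393 3.947 2.284
vertex 3.076 3.056 2.318
endloop
endfacet
facet normal 0.428 -0.503 0.751
outer loop
vertex 2.691 2.914 3.171
vertex 3.468 3.448 3.085
vertex 2.77 3.718 3.664
endloop
endfacet
facet normal -0.280 -0.482 0.830
outer loop
vertex 2.691 2.914 3.171
vertex 2.77 3.718 3.664
vertex 1.947 3.493 3.256
endloop
endfacet
facet normal -0.576 -0.778 0.251
outer loop
vertex 2.691 2.914 3.171
vertex 1.947 3.493 3.256
vertex 2.136 3.084 2.423
endloop
endfacet
facet normal -0.050 -0.981 -0.186
outer loop
vertex 2.691 2.914 3.171
vertex 2.136 3.084 2.423
vertex 3.076 3.056 2.318
endloop
endfacet
facet normal 0.571 -0.812 0.123
outer loop
vertex 2.691 2.914 3.171
vertex 3.076 3.056 2.318
vertex 3.468 3.448 3.085
endloop
endfacet
facet normal 0.667 0.168 0.726
outer loop
vertex 2.77 3.718 3.664
vertex 3.468 3.448 3.085
vertex 3.204 4.356 3.117
endloop
endfacet
facet normal -0.479 0.203 0.854
outer loop
vertex 1.947 3.493 3.256
vertex 2.77 3.718 3.664
vertex 2.264 4.384 3.222
endloop
endfacet
facet normal -0.958 -0.276 -0.082
outer loop
vertex 2.136 3.084 2.423
vertex 1.947 3.493 3.256
vertex 1.872 3.992 2.455
endloop
endfacet
facet normal -0.106 -0.605 -0.789
outer loop
vertex 3.076 3.056 2.318
vertex 2.136 3.084 2.423
vertex 2.57 3.722 1.876
endloop
endfacet
facet normal 0.898 -0.331 -0.290
outer loop
vertex 3.468 3.448 3.085
vertex 3.076 3.056 2.318
vertex 3.393 3.947 2.284
endloop
endfacet
facet normal -0.997 -0.029 0.066
outer loop
vertex 0.198 0.388 -3.126
vertex 0.227 0.991 -2.431
vertex 0.118 1.317 -3.929
endloop
endfacet
facet normal -0.031 -0.655 -0.755
outer loop
vertex 1.933 1.369 -4.049
vertex 0.198 0.388 -3.126
vertex 0.118 1.317 -3.929
endloop
endfacet
facet normal -0.997 -0.029 0.066
outer loop
vertex 0.118 1.317 -3.929
vertex 0.227 0.991 -2.431
vertex 0.147 1.919 -3.234
endloop
endfacet
facet normal -0.065 0.756 -0.652
outer loop
vertex 0.147 1.919 -3.234
vertex 1.933 1.369 -4.049
vertex 0.118 1.317 -3.929
endloop
endfacet
facet normal 0.065 -0.755 0.652
outer loop
vertex 0.198 0.388 -3.126
vertex 2.042 1.043 -2.551
vertex 0.227 0.991 -2.431
endloop
endfacet
facet normal -0.031 -0.656 -0.755
outer loop
vertex 2.013 0.441 -3.246
vertex 0.198 0.388 -3.126
vertex 1.933 1.369 -4.049
endloop
endfacet
facet normal 0.065 -0.756 0.652
outer loop
vertex 2.013 0.441 -3.246
vertex 2.042 1.043 -2.551
vertex 0.198 0.388 -3.126
endloop
endfacet
facet normal 0.031 0.656 0.755
outer loop
vertex 0.227 0.991 -2.431
vertex 2.042 1.043 -2.551
vertex 0.147 1.919 -3.234
endloop
endfacet
facet normal -0.065 0.755 -0.652
outer loop
vertex 1.962 1.972 -3.354
vertex 1.933 1.369 -4.049
vertex 0.147 1.919 -3.234
endloop
endfacet
facet normal 0.031 0.655 0.755
outer loop
vertex 0.147 1.919 -3.234
vertex 2.042 1.043 -2.551
vertex 1.962 1.972 -3.354
endloop
endfacet
facet normal 0.997 0.029 -0.066
outer loop
vertex 1.962 1.972 -3.354
vertex 2.013 0.441 -3.246
vertex 1.933 1.369 -4.049
endloop
endfacet
facet normal 0.997 0.029 -0.066
outer loop
vertex 2.042 1.043 -2.551
vertex 2.013 0.441 -3.246
vertex 1.962 1.972 -3.354
endloop
endfacet
facet normal -0.858 0.486 0.166
outer loop
vertex 0.317 -0.427 2.684
vertex 1.208 0.937 3.295
vertex 0.402 0.388 0.74
endloop
endfacet
facet normal -0.512 -0.784 -0.351
outer loop
vertex 1.612 -0.297 0.505
vertex 0.317 -0.427 2.684
vertex 0.402 0.388 0.74
endloop
endfacet
facet normal -0.858 0.486 0.166
outer loop
vertex 0.402 0.388 0.74
vertex 1.208 0.937 3.295
vertex 1.293 1.752 1.35
endloop
endfacet
facet normal 0.040 0.386 -0.922
outer loop
vertex 1.293 1.752 1.35
vertex 1.612 -0.297 0.505
vertex 0.402 0.388 0.74
endloop
endfacet
facet normal -0.040 -0.387 0.921
outer loop
vertex 0.317 -0.427 2.684
vertex 2.418 0.252 3.06
vertex 1.208 0.937 3.295
endloop
endfacet
facet normal -0.512 -0.784 -0.351
outer loop
vertex 1.527 -1.112 2.45
vertex 0.317 -0.427 2.684
vertex 1.612 -0.297 0.505
endloop
endfacet
facet normal -0.040 -0.386 0.922
outer loop
vertex 1.527 -1.112 2.45
vertex 2.418 0.252 3.06
vertex 0.317 -0.427 2.684
endloop
endfacet
facet normal 0.512 0.784 0.351
outer loop
vertex 1.208 0.937 3.295
vertex 2.418 0.252 3.06
vertex 1.293 1.752 1.35
endloop
endfacet
facet normal 0.040 0.386 -0.921
outer loop
vertex 2.503 1.067 1.116
vertex 1.612 -0.297 0.505
vertex 1.293 1.752 1.35
endloop
endfacet
facet normal 0.512 0.784 0.351
outer loop
vertex 1.293 1.752 1.35
vertex 2.418 0.252 3.06
vertex 2.503 1.067 1.116
endloop
endfacet
facet normal 0.858 -0.486 -0.166
outer loop
vertex 2.503 1.067 1.116
vertex 1.527 -1.112 2.45
vertex 1.612 -0.297 0.505
endloop
endfacet
facet normal 0.858 -0.486 -0.166
outer loop
vertex 2.418 0.252 3.06
vertex 1.527 -1.112 2.45
vertex 2.503 1.067 1.116
endloop
endfacet

endsolid
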